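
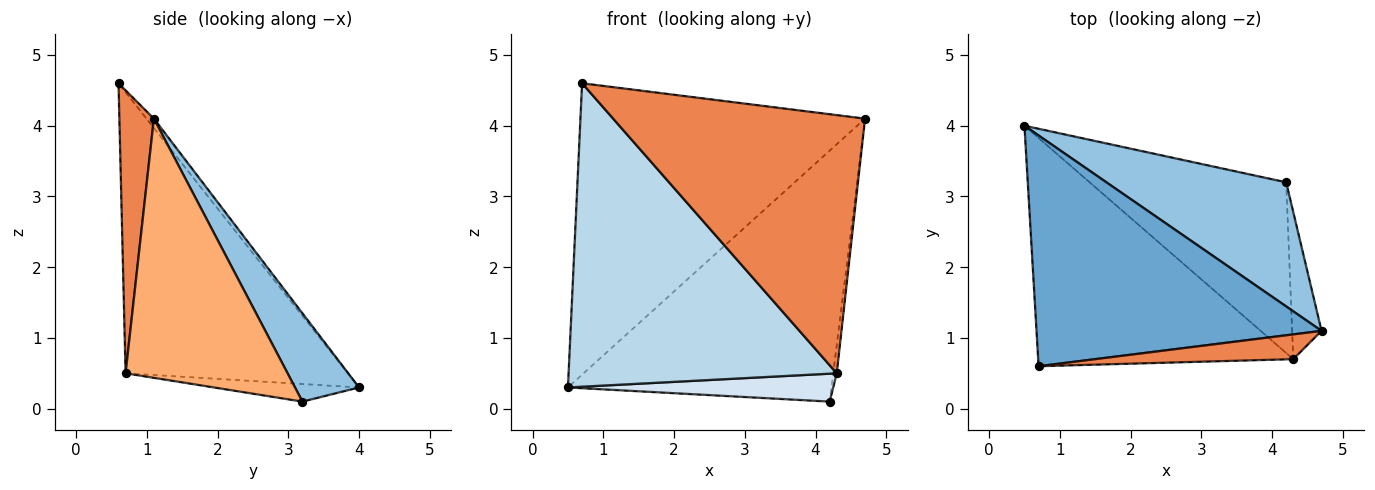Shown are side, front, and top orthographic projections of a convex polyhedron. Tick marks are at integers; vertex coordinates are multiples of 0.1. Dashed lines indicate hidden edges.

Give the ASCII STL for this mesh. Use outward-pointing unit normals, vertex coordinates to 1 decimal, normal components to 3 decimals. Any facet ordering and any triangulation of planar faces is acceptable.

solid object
 facet normal -0.020 0.784 0.621
  outer loop
   vertex 0.7 0.6 4.6
   vertex 4.7 1.1 4.1
   vertex 0.5 4.0 0.3
  endloop
 endfacet
 facet normal 0.213 0.876 0.433
  outer loop
   vertex 4.2 3.2 0.1
   vertex 0.5 4.0 0.3
   vertex 4.7 1.1 4.1
  endloop
 endfacet
 facet normal -0.552 -0.666 -0.501
  outer loop
   vertex 4.3 0.7 0.5
   vertex 0.7 0.6 4.6
   vertex 0.5 4.0 0.3
  endloop
 endfacet
 facet normal -0.088 -0.161 -0.983
  outer loop
   vertex 4.3 0.7 0.5
   vertex 0.5 4.0 0.3
   vertex 4.2 3.2 0.1
  endloop
 endfacet
 facet normal 0.135 -0.986 0.095
  outer loop
   vertex 4.3 0.7 0.5
   vertex 4.7 1.1 4.1
   vertex 0.7 0.6 4.6
  endloop
 endfacet
 facet normal 0.993 0.022 -0.113
  outer loop
   vertex 4.3 0.7 0.5
   vertex 4.2 3.2 0.1
   vertex 4.7 1.1 4.1
  endloop
 endfacet
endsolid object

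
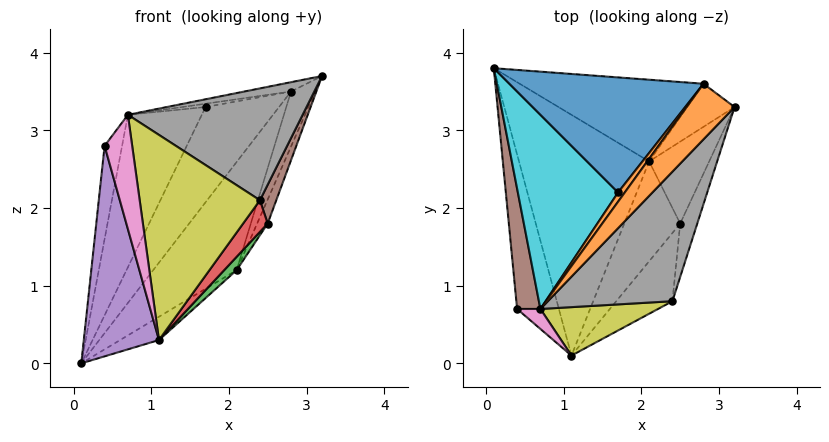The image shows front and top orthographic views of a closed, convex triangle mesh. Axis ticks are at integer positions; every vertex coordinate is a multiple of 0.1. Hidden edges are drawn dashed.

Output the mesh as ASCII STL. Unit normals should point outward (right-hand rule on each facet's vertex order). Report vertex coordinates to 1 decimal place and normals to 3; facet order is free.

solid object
 facet normal 0.548 0.081 -0.833
  outer loop
   vertex 2.1 2.6 1.2
   vertex 1.1 0.1 0.3
   vertex 0.1 3.8 0.0
  endloop
 endfacet
 facet normal -0.346 0.155 0.925
  outer loop
   vertex 2.8 3.6 3.5
   vertex 0.7 0.7 3.2
   vertex 3.2 3.3 3.7
  endloop
 endfacet
 facet normal 0.643 0.611 -0.461
  outer loop
   vertex 2.8 3.6 3.5
   vertex 2.1 2.6 1.2
   vertex 0.1 3.8 0.0
  endloop
 endfacet
 facet normal 0.668 0.586 -0.458
  outer loop
   vertex 2.8 3.6 3.5
   vertex 3.2 3.3 3.7
   vertex 2.1 2.6 1.2
  endloop
 endfacet
 facet normal -0.942 -0.271 -0.199
  outer loop
   vertex 0.4 0.7 2.8
   vertex 0.1 3.8 0.0
   vertex 1.1 0.1 0.3
  endloop
 endfacet
 facet normal -0.726 0.421 0.544
  outer loop
   vertex 0.4 0.7 2.8
   vertex 0.7 0.7 3.2
   vertex 0.1 3.8 0.0
  endloop
 endfacet
 facet normal -0.224 -0.960 0.168
  outer loop
   vertex 0.4 0.7 2.8
   vertex 1.1 0.1 0.3
   vertex 0.7 0.7 3.2
  endloop
 endfacet
 facet normal 0.467 -0.578 0.669
  outer loop
   vertex 2.4 0.8 2.1
   vertex 3.2 3.3 3.7
   vertex 0.7 0.7 3.2
  endloop
 endfacet
 facet normal 0.202 -0.953 0.225
  outer loop
   vertex 2.4 0.8 2.1
   vertex 0.7 0.7 3.2
   vertex 1.1 0.1 0.3
  endloop
 endfacet
 facet normal -0.709 0.436 0.555
  outer loop
   vertex 1.7 2.2 3.3
   vertex 0.1 3.8 0.0
   vertex 0.7 0.7 3.2
  endloop
 endfacet
 facet normal -0.689 0.462 0.558
  outer loop
   vertex 1.7 2.2 3.3
   vertex 2.8 3.6 3.5
   vertex 0.1 3.8 0.0
  endloop
 endfacet
 facet normal -0.516 0.290 0.806
  outer loop
   vertex 1.7 2.2 3.3
   vertex 0.7 0.7 3.2
   vertex 2.8 3.6 3.5
  endloop
 endfacet
 facet normal 0.774 -0.084 -0.628
  outer loop
   vertex 2.5 1.8 1.8
   vertex 1.1 0.1 0.3
   vertex 2.1 2.6 1.2
  endloop
 endfacet
 facet normal 0.829 -0.235 -0.507
  outer loop
   vertex 2.5 1.8 1.8
   vertex 2.4 0.8 2.1
   vertex 1.1 0.1 0.3
  endloop
 endfacet
 facet normal 0.895 0.126 -0.429
  outer loop
   vertex 2.5 1.8 1.8
   vertex 2.1 2.6 1.2
   vertex 3.2 3.3 3.7
  endloop
 endfacet
 facet normal 0.961 -0.164 -0.225
  outer loop
   vertex 2.5 1.8 1.8
   vertex 3.2 3.3 3.7
   vertex 2.4 0.8 2.1
  endloop
 endfacet
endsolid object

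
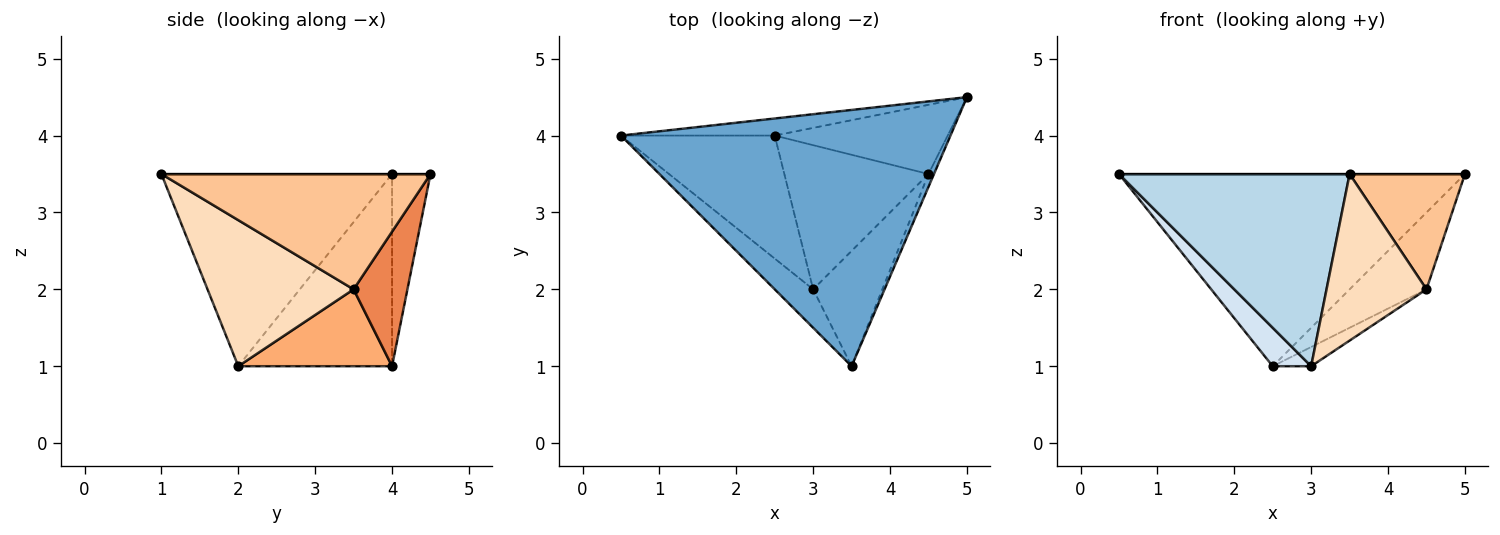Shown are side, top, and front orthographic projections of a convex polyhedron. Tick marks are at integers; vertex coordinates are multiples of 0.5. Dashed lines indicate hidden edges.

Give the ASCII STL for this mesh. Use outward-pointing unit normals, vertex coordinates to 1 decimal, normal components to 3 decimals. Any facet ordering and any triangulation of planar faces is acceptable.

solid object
 facet normal 0.000 0.000 1.000
  outer loop
   vertex 3.5 1.0 3.5
   vertex 5.0 4.5 3.5
   vertex 0.5 4.0 3.5
  endloop
 endfacet
 facet normal -0.110 0.990 -0.088
  outer loop
   vertex 2.5 4.0 1.0
   vertex 0.5 4.0 3.5
   vertex 5.0 4.5 3.5
  endloop
 endfacet
 facet normal -0.700 -0.700 -0.140
  outer loop
   vertex 3.0 2.0 1.0
   vertex 3.5 1.0 3.5
   vertex 0.5 4.0 3.5
  endloop
 endfacet
 facet normal -0.766 -0.192 -0.613
  outer loop
   vertex 3.0 2.0 1.0
   vertex 0.5 4.0 3.5
   vertex 2.5 4.0 1.0
  endloop
 endfacet
 facet normal 0.462 0.659 -0.593
  outer loop
   vertex 4.5 3.5 2.0
   vertex 2.5 4.0 1.0
   vertex 5.0 4.5 3.5
  endloop
 endfacet
 facet normal 0.467 0.117 -0.876
  outer loop
   vertex 4.5 3.5 2.0
   vertex 3.0 2.0 1.0
   vertex 2.5 4.0 1.0
  endloop
 endfacet
 facet normal 0.918 -0.394 -0.044
  outer loop
   vertex 4.5 3.5 2.0
   vertex 5.0 4.5 3.5
   vertex 3.5 1.0 3.5
  endloop
 endfacet
 facet normal 0.769 -0.526 -0.364
  outer loop
   vertex 4.5 3.5 2.0
   vertex 3.5 1.0 3.5
   vertex 3.0 2.0 1.0
  endloop
 endfacet
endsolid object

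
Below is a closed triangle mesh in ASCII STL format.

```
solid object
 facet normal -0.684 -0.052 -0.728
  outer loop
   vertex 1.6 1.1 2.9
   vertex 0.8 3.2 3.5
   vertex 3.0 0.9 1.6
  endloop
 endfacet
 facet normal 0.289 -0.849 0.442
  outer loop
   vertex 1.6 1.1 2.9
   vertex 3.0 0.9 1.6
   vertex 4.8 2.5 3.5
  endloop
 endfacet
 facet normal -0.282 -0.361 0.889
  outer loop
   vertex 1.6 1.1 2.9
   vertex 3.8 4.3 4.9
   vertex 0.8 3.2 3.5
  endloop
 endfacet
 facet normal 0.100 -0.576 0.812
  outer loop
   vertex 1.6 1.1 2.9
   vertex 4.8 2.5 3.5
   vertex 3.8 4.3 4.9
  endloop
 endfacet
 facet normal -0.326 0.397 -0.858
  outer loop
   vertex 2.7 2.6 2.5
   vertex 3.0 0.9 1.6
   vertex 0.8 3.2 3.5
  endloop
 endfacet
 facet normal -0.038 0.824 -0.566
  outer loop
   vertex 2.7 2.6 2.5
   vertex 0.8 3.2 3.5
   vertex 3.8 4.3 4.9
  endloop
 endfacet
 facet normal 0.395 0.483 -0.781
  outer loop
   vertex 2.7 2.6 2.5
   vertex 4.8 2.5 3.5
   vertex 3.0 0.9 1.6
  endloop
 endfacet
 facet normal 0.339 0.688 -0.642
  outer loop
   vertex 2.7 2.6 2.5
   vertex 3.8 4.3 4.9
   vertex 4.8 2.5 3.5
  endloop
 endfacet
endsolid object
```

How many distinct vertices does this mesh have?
6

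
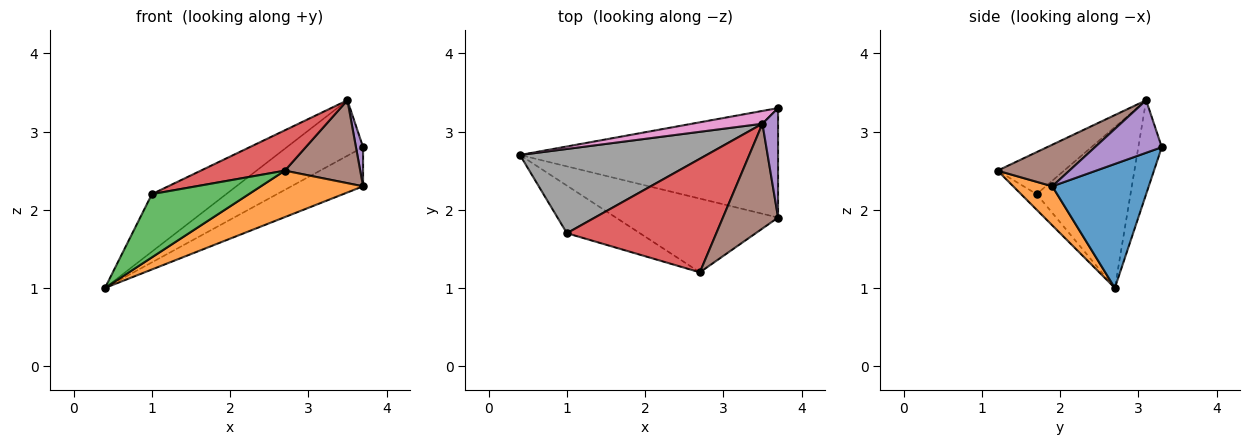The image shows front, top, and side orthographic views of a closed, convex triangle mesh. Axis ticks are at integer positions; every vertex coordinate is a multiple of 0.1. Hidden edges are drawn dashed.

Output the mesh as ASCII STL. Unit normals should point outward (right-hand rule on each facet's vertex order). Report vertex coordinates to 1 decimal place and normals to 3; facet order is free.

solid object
 facet normal 0.412 0.306 -0.858
  outer loop
   vertex 3.7 3.3 2.8
   vertex 3.7 1.9 2.3
   vertex 0.4 2.7 1.0
  endloop
 endfacet
 facet normal 0.200 -0.522 -0.829
  outer loop
   vertex 2.7 1.2 2.5
   vertex 0.4 2.7 1.0
   vertex 3.7 1.9 2.3
  endloop
 endfacet
 facet normal -0.128 -0.792 -0.596
  outer loop
   vertex 1.0 1.7 2.2
   vertex 0.4 2.7 1.0
   vertex 2.7 1.2 2.5
  endloop
 endfacet
 facet normal -0.256 -0.324 0.911
  outer loop
   vertex 3.5 3.1 3.4
   vertex 1.0 1.7 2.2
   vertex 2.7 1.2 2.5
  endloop
 endfacet
 facet normal 0.953 -0.101 0.284
  outer loop
   vertex 3.5 3.1 3.4
   vertex 3.7 1.9 2.3
   vertex 3.7 3.3 2.8
  endloop
 endfacet
 facet normal 0.509 -0.534 0.675
  outer loop
   vertex 3.5 3.1 3.4
   vertex 2.7 1.2 2.5
   vertex 3.7 1.9 2.3
  endloop
 endfacet
 facet normal -0.287 0.933 0.215
  outer loop
   vertex 3.5 3.1 3.4
   vertex 3.7 3.3 2.8
   vertex 0.4 2.7 1.0
  endloop
 endfacet
 facet normal -0.580 0.459 0.673
  outer loop
   vertex 3.5 3.1 3.4
   vertex 0.4 2.7 1.0
   vertex 1.0 1.7 2.2
  endloop
 endfacet
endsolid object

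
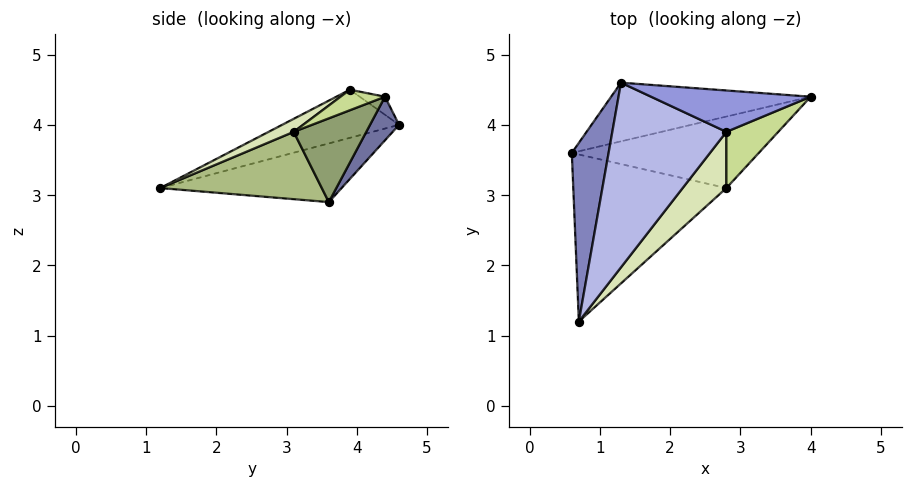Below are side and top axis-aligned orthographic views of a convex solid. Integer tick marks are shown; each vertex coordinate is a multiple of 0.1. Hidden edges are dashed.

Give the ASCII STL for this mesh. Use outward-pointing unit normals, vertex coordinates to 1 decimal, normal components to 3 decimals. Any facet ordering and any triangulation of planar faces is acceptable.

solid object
 facet normal 0.157 0.679 -0.717
  outer loop
   vertex 1.3 4.6 4.0
   vertex 4.0 4.4 4.4
   vertex 0.6 3.6 2.9
  endloop
 endfacet
 facet normal -0.847 0.009 0.531
  outer loop
   vertex 1.3 4.6 4.0
   vertex 0.6 3.6 2.9
   vertex 0.7 1.2 3.1
  endloop
 endfacet
 facet normal -0.102 0.424 0.900
  outer loop
   vertex 2.8 3.9 4.5
   vertex 4.0 4.4 4.4
   vertex 1.3 4.6 4.0
  endloop
 endfacet
 facet normal -0.383 -0.173 0.907
  outer loop
   vertex 2.8 3.9 4.5
   vertex 1.3 4.6 4.0
   vertex 0.7 1.2 3.1
  endloop
 endfacet
 facet normal 0.409 -0.026 -0.912
  outer loop
   vertex 2.8 3.1 3.9
   vertex 0.6 3.6 2.9
   vertex 4.0 4.4 4.4
  endloop
 endfacet
 facet normal 0.402 -0.059 -0.914
  outer loop
   vertex 2.8 3.1 3.9
   vertex 0.7 1.2 3.1
   vertex 0.6 3.6 2.9
  endloop
 endfacet
 facet normal 0.302 -0.572 0.763
  outer loop
   vertex 2.8 3.1 3.9
   vertex 4.0 4.4 4.4
   vertex 2.8 3.9 4.5
  endloop
 endfacet
 facet normal 0.232 -0.584 0.778
  outer loop
   vertex 2.8 3.1 3.9
   vertex 2.8 3.9 4.5
   vertex 0.7 1.2 3.1
  endloop
 endfacet
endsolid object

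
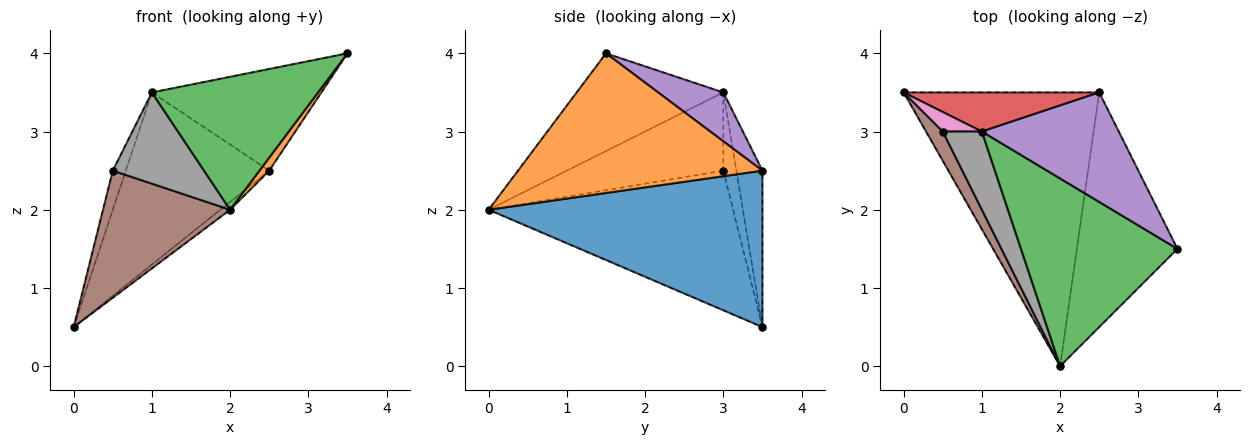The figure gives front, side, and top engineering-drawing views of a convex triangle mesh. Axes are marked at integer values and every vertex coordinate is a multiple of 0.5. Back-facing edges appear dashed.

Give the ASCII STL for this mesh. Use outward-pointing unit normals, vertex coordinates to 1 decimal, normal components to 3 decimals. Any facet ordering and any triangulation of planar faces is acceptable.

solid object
 facet normal 0.625 0.022 -0.781
  outer loop
   vertex 2.5 3.5 2.5
   vertex 2.0 0.0 2.0
   vertex 0.0 3.5 0.5
  endloop
 endfacet
 facet normal 0.811 -0.032 -0.584
  outer loop
   vertex 2.5 3.5 2.5
   vertex 3.5 1.5 4.0
   vertex 2.0 0.0 2.0
  endloop
 endfacet
 facet normal -0.454 -0.515 0.727
  outer loop
   vertex 1.0 3.0 3.5
   vertex 2.0 0.0 2.0
   vertex 3.5 1.5 4.0
  endloop
 endfacet
 facet normal -0.175 0.960 0.218
  outer loop
   vertex 1.0 3.0 3.5
   vertex 2.5 3.5 2.5
   vertex 0.0 3.5 0.5
  endloop
 endfacet
 facet normal 0.253 0.658 0.709
  outer loop
   vertex 1.0 3.0 3.5
   vertex 3.5 1.5 4.0
   vertex 2.5 3.5 2.5
  endloop
 endfacet
 facet normal -0.882 -0.459 0.106
  outer loop
   vertex 0.5 3.0 2.5
   vertex 0.0 3.5 0.5
   vertex 2.0 0.0 2.0
  endloop
 endfacet
 facet normal -0.667 0.667 0.333
  outer loop
   vertex 0.5 3.0 2.5
   vertex 1.0 3.0 3.5
   vertex 0.0 3.5 0.5
  endloop
 endfacet
 facet normal -0.793 -0.463 0.396
  outer loop
   vertex 0.5 3.0 2.5
   vertex 2.0 0.0 2.0
   vertex 1.0 3.0 3.5
  endloop
 endfacet
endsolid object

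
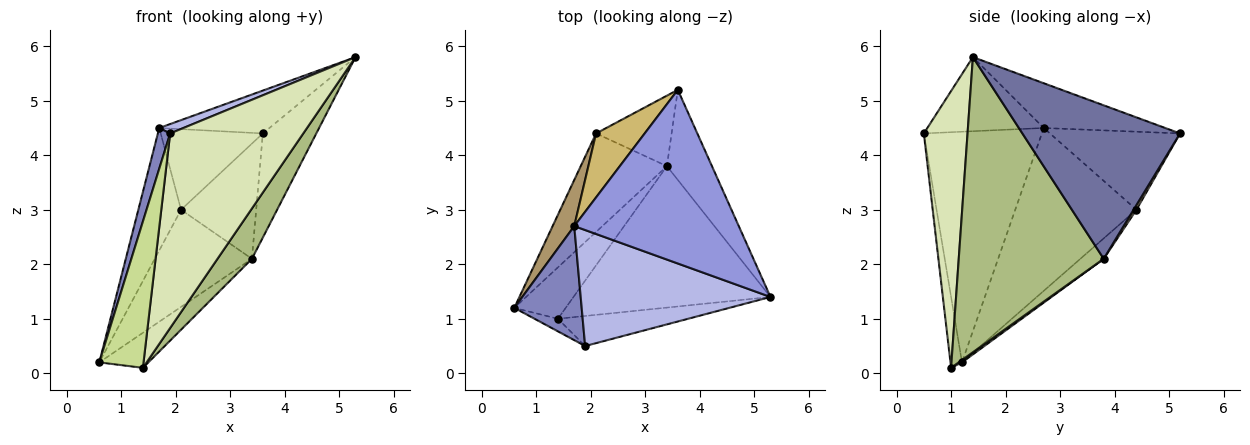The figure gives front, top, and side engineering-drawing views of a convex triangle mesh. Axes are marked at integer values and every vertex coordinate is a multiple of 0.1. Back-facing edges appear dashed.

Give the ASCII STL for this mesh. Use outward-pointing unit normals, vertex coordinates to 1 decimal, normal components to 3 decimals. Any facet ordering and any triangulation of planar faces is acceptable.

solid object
 facet normal 0.912 0.310 -0.268
  outer loop
   vertex 3.4 3.8 2.1
   vertex 3.6 5.2 4.4
   vertex 5.3 1.4 5.8
  endloop
 endfacet
 facet normal -0.955 -0.100 0.279
  outer loop
   vertex 1.7 2.7 4.5
   vertex 0.6 1.2 0.2
   vertex 1.9 0.5 4.4
  endloop
 endfacet
 facet normal -0.255 0.232 0.939
  outer loop
   vertex 1.7 2.7 4.5
   vertex 5.3 1.4 5.8
   vertex 3.6 5.2 4.4
  endloop
 endfacet
 facet normal -0.363 -0.075 0.929
  outer loop
   vertex 1.7 2.7 4.5
   vertex 1.9 0.5 4.4
   vertex 5.3 1.4 5.8
  endloop
 endfacet
 facet normal 0.038 0.563 -0.826
  outer loop
   vertex 1.4 1.0 0.1
   vertex 0.6 1.2 0.2
   vertex 3.4 3.8 2.1
  endloop
 endfacet
 facet normal 0.816 -0.194 -0.545
  outer loop
   vertex 1.4 1.0 0.1
   vertex 3.4 3.8 2.1
   vertex 5.3 1.4 5.8
  endloop
 endfacet
 facet normal -0.251 -0.964 -0.083
  outer loop
   vertex 1.4 1.0 0.1
   vertex 1.9 0.5 4.4
   vertex 0.6 1.2 0.2
  endloop
 endfacet
 facet normal 0.309 -0.940 -0.145
  outer loop
   vertex 1.4 1.0 0.1
   vertex 5.3 1.4 5.8
   vertex 1.9 0.5 4.4
  endloop
 endfacet
 facet normal -0.936 0.330 0.124
  outer loop
   vertex 2.1 4.4 3.0
   vertex 0.6 1.2 0.2
   vertex 1.7 2.7 4.5
  endloop
 endfacet
 facet normal -0.706 0.554 0.440
  outer loop
   vertex 2.1 4.4 3.0
   vertex 1.7 2.7 4.5
   vertex 3.6 5.2 4.4
  endloop
 endfacet
 facet normal -0.167 0.692 -0.702
  outer loop
   vertex 2.1 4.4 3.0
   vertex 3.4 3.8 2.1
   vertex 0.6 1.2 0.2
  endloop
 endfacet
 facet normal 0.032 0.853 -0.522
  outer loop
   vertex 2.1 4.4 3.0
   vertex 3.6 5.2 4.4
   vertex 3.4 3.8 2.1
  endloop
 endfacet
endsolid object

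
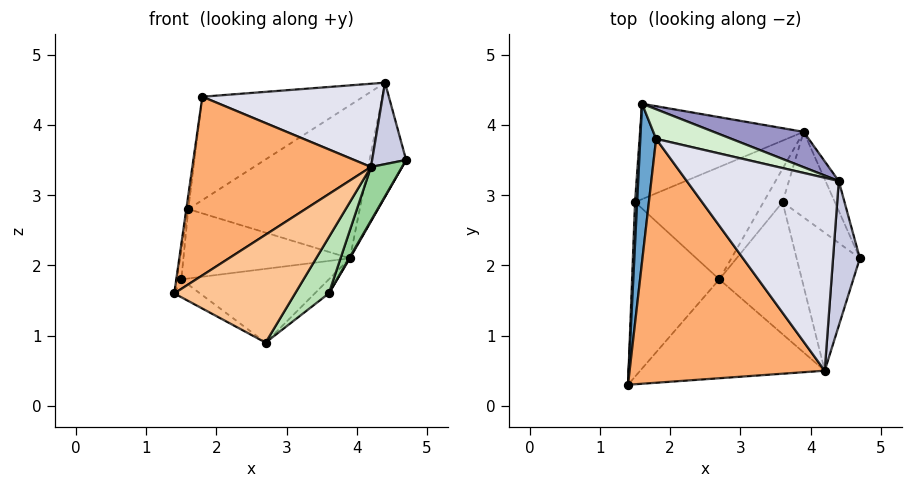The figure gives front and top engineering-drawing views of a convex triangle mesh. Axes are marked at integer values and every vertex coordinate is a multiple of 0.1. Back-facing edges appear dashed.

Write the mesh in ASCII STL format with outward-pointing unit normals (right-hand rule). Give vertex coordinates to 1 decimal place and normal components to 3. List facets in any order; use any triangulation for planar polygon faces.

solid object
 facet normal -0.992 0.011 0.128
  outer loop
   vertex 1.8 3.8 4.4
   vertex 1.6 4.3 2.8
   vertex 1.4 0.3 1.6
  endloop
 endfacet
 facet normal -0.998 0.034 0.052
  outer loop
   vertex 1.5 2.9 1.8
   vertex 1.4 0.3 1.6
   vertex 1.6 4.3 2.8
  endloop
 endfacet
 facet normal -0.547 0.085 -0.833
  outer loop
   vertex 1.5 2.9 1.8
   vertex 2.7 1.8 0.9
   vertex 1.4 0.3 1.6
  endloop
 endfacet
 facet normal -0.142 0.582 -0.801
  outer loop
   vertex 3.9 3.9 2.1
   vertex 1.5 2.9 1.8
   vertex 1.6 4.3 2.8
  endloop
 endfacet
 facet normal -0.123 0.544 -0.830
  outer loop
   vertex 3.9 3.9 2.1
   vertex 2.7 1.8 0.9
   vertex 1.5 2.9 1.8
  endloop
 endfacet
 facet normal -0.430 -0.533 0.728
  outer loop
   vertex 4.2 0.5 3.4
   vertex 1.8 3.8 4.4
   vertex 1.4 0.3 1.6
  endloop
 endfacet
 facet normal 0.438 -0.663 -0.607
  outer loop
   vertex 4.2 0.5 3.4
   vertex 1.4 0.3 1.6
   vertex 2.7 1.8 0.9
  endloop
 endfacet
 facet normal 0.864 -0.008 -0.503
  outer loop
   vertex 3.6 2.9 1.6
   vertex 3.9 3.9 2.1
   vertex 4.7 2.1 3.5
  endloop
 endfacet
 facet normal 0.236 0.377 -0.896
  outer loop
   vertex 3.6 2.9 1.6
   vertex 2.7 1.8 0.9
   vertex 3.9 3.9 2.1
  endloop
 endfacet
 facet normal 0.803 -0.216 -0.556
  outer loop
   vertex 3.6 2.9 1.6
   vertex 4.7 2.1 3.5
   vertex 4.2 0.5 3.4
  endloop
 endfacet
 facet normal 0.767 -0.251 -0.591
  outer loop
   vertex 3.6 2.9 1.6
   vertex 4.2 0.5 3.4
   vertex 2.7 1.8 0.9
  endloop
 endfacet
 facet normal 0.197 0.943 0.270
  outer loop
   vertex 4.4 3.2 4.6
   vertex 1.6 4.3 2.8
   vertex 1.8 3.8 4.4
  endloop
 endfacet
 facet normal 0.232 0.948 0.219
  outer loop
   vertex 4.4 3.2 4.6
   vertex 3.9 3.9 2.1
   vertex 1.6 4.3 2.8
  endloop
 endfacet
 facet normal 0.934 0.345 -0.090
  outer loop
   vertex 4.4 3.2 4.6
   vertex 4.7 2.1 3.5
   vertex 3.9 3.9 2.1
  endloop
 endfacet
 facet normal 0.813 -0.286 0.507
  outer loop
   vertex 4.4 3.2 4.6
   vertex 4.2 0.5 3.4
   vertex 4.7 2.1 3.5
  endloop
 endfacet
 facet normal -0.160 -0.391 0.906
  outer loop
   vertex 4.4 3.2 4.6
   vertex 1.8 3.8 4.4
   vertex 4.2 0.5 3.4
  endloop
 endfacet
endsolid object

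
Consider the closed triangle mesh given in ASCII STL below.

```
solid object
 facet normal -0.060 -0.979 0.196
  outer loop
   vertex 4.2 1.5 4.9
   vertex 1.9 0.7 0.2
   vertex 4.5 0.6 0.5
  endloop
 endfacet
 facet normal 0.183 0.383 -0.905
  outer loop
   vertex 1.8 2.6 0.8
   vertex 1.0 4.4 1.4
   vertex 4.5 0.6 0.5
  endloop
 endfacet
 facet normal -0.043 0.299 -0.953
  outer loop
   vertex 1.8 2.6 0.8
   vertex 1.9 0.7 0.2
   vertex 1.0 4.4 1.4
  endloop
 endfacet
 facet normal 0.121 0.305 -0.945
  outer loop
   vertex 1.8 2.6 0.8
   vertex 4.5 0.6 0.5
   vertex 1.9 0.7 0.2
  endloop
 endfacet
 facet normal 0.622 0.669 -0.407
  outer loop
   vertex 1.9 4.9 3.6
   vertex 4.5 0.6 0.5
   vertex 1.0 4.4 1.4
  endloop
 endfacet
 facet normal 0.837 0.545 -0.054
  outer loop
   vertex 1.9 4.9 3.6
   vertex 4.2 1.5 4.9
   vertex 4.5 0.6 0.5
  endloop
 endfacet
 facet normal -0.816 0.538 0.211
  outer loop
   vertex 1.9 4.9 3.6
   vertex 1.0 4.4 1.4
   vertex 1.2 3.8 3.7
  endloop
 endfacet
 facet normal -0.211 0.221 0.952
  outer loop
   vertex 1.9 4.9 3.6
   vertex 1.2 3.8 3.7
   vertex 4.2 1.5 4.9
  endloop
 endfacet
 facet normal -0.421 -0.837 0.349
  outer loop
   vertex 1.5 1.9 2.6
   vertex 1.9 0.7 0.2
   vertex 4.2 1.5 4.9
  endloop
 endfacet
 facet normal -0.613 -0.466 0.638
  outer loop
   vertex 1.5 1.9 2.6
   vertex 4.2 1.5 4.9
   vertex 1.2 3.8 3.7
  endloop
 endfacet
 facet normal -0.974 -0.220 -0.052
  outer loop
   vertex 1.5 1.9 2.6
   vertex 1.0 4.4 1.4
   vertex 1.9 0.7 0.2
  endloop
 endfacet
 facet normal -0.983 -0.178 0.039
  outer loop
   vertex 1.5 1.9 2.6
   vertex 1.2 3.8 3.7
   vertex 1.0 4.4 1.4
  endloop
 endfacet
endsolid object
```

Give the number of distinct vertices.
8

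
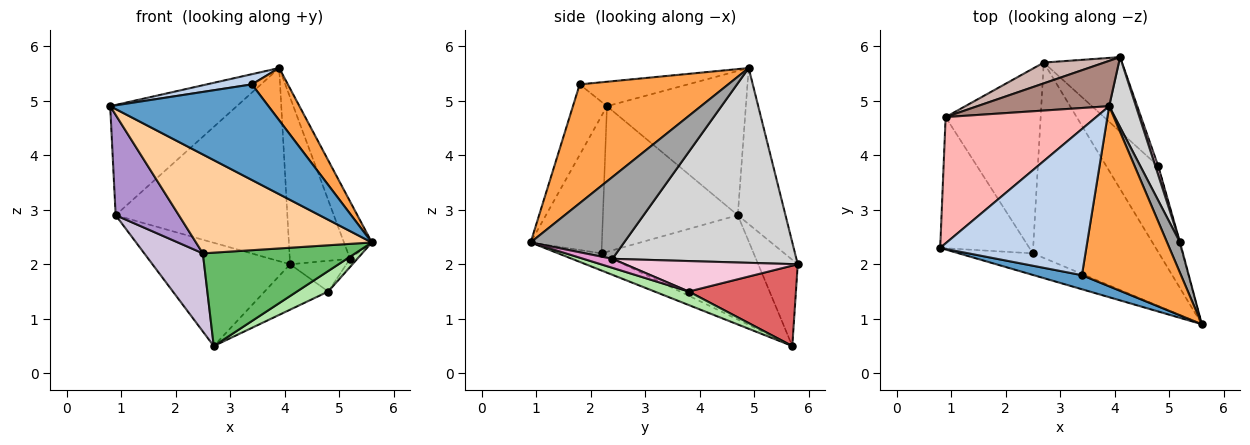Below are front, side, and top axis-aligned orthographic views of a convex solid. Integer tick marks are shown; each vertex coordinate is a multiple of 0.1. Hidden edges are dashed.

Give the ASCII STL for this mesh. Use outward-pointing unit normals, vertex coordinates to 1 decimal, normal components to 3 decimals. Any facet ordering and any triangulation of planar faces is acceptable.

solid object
 facet normal -0.208 -0.968 0.143
  outer loop
   vertex 3.4 1.8 5.3
   vertex 0.8 2.3 4.9
   vertex 5.6 0.9 2.4
  endloop
 endfacet
 facet normal -0.165 -0.069 0.984
  outer loop
   vertex 3.4 1.8 5.3
   vertex 3.9 4.9 5.6
   vertex 0.8 2.3 4.9
  endloop
 endfacet
 facet normal 0.755 -0.183 0.630
  outer loop
   vertex 3.4 1.8 5.3
   vertex 5.6 0.9 2.4
   vertex 3.9 4.9 5.6
  endloop
 endfacet
 facet normal -0.368 -0.908 -0.198
  outer loop
   vertex 2.5 2.2 2.2
   vertex 5.6 0.9 2.4
   vertex 0.8 2.3 4.9
  endloop
 endfacet
 facet normal -0.122 -0.428 -0.896
  outer loop
   vertex 2.5 2.2 2.2
   vertex 2.7 5.7 0.5
   vertex 5.6 0.9 2.4
  endloop
 endfacet
 facet normal 0.246 -0.225 -0.943
  outer loop
   vertex 4.8 3.8 1.5
   vertex 5.6 0.9 2.4
   vertex 2.7 5.7 0.5
  endloop
 endfacet
 facet normal 0.660 0.391 -0.642
  outer loop
   vertex 4.8 3.8 1.5
   vertex 2.7 5.7 0.5
   vertex 4.1 5.8 2.0
  endloop
 endfacet
 facet normal -0.585 0.533 0.611
  outer loop
   vertex 0.9 4.7 2.9
   vertex 0.8 2.3 4.9
   vertex 3.9 4.9 5.6
  endloop
 endfacet
 facet normal -0.792 -0.371 -0.485
  outer loop
   vertex 0.9 4.7 2.9
   vertex 2.5 2.2 2.2
   vertex 0.8 2.3 4.9
  endloop
 endfacet
 facet normal -0.711 -0.274 -0.647
  outer loop
   vertex 0.9 4.7 2.9
   vertex 2.7 5.7 0.5
   vertex 2.5 2.2 2.2
  endloop
 endfacet
 facet normal -0.261 0.940 0.220
  outer loop
   vertex 0.9 4.7 2.9
   vertex 3.9 4.9 5.6
   vertex 4.1 5.8 2.0
  endloop
 endfacet
 facet normal -0.271 0.944 0.190
  outer loop
   vertex 0.9 4.7 2.9
   vertex 4.1 5.8 2.0
   vertex 2.7 5.7 0.5
  endloop
 endfacet
 facet normal 0.967 0.242 -0.081
  outer loop
   vertex 5.2 2.4 2.1
   vertex 5.6 0.9 2.4
   vertex 4.8 3.8 1.5
  endloop
 endfacet
 facet normal 0.947 0.309 0.090
  outer loop
   vertex 5.2 2.4 2.1
   vertex 4.8 3.8 1.5
   vertex 4.1 5.8 2.0
  endloop
 endfacet
 facet normal 0.947 0.283 0.150
  outer loop
   vertex 5.2 2.4 2.1
   vertex 3.9 4.9 5.6
   vertex 5.6 0.9 2.4
  endloop
 endfacet
 facet normal 0.942 0.309 0.130
  outer loop
   vertex 5.2 2.4 2.1
   vertex 4.1 5.8 2.0
   vertex 3.9 4.9 5.6
  endloop
 endfacet
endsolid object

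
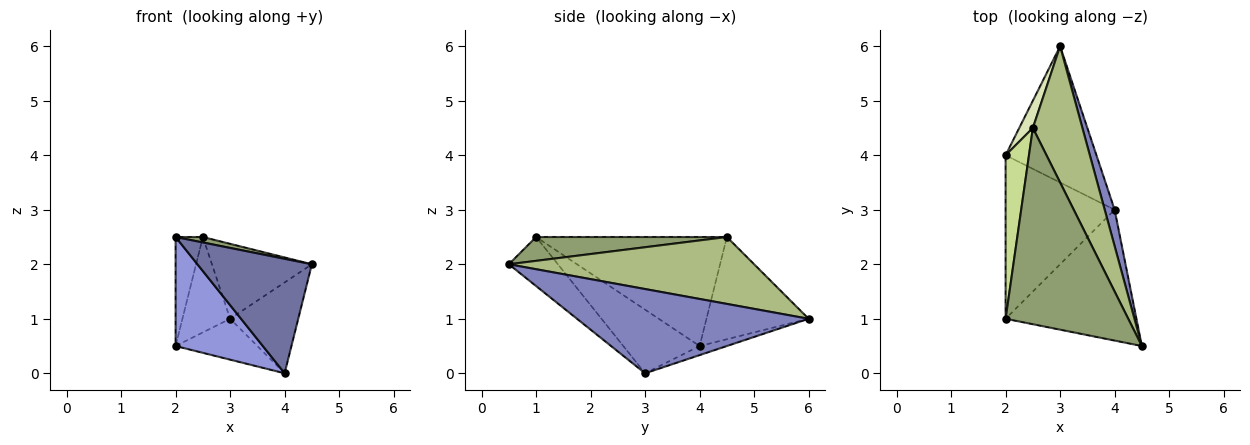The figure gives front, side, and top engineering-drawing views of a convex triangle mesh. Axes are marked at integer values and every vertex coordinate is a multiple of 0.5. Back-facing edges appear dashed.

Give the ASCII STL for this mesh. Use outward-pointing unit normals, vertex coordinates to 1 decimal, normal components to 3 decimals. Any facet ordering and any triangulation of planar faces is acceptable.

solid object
 facet normal -0.272 -0.634 -0.724
  outer loop
   vertex 4.0 3.0 0.0
   vertex 4.5 0.5 2.0
   vertex 2.0 1.0 2.5
  endloop
 endfacet
 facet normal 0.953 0.280 0.112
  outer loop
   vertex 4.0 3.0 0.0
   vertex 3.0 6.0 1.0
   vertex 4.5 0.5 2.0
  endloop
 endfacet
 facet normal -0.437 -0.499 -0.749
  outer loop
   vertex 2.0 4.0 0.5
   vertex 4.0 3.0 0.0
   vertex 2.0 1.0 2.5
  endloop
 endfacet
 facet normal -0.095 0.286 -0.953
  outer loop
   vertex 2.0 4.0 0.5
   vertex 3.0 6.0 1.0
   vertex 4.0 3.0 0.0
  endloop
 endfacet
 facet normal 0.191 -0.027 0.981
  outer loop
   vertex 2.5 4.5 2.5
   vertex 2.0 1.0 2.5
   vertex 4.5 0.5 2.0
  endloop
 endfacet
 facet normal 0.764 0.311 0.566
  outer loop
   vertex 2.5 4.5 2.5
   vertex 4.5 0.5 2.0
   vertex 3.0 6.0 1.0
  endloop
 endfacet
 facet normal -0.968 0.138 0.208
  outer loop
   vertex 2.5 4.5 2.5
   vertex 2.0 4.0 0.5
   vertex 2.0 1.0 2.5
  endloop
 endfacet
 facet normal -0.900 0.420 0.120
  outer loop
   vertex 2.5 4.5 2.5
   vertex 3.0 6.0 1.0
   vertex 2.0 4.0 0.5
  endloop
 endfacet
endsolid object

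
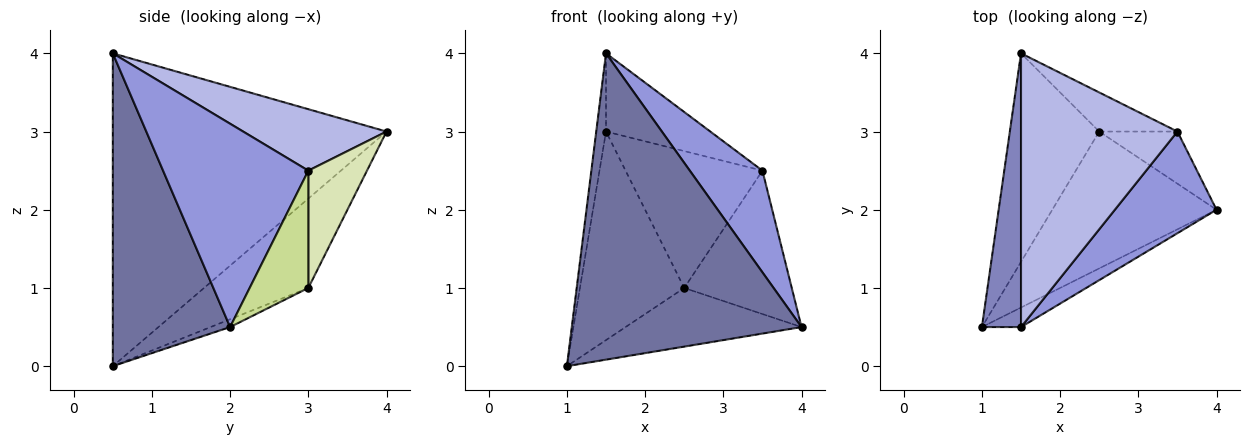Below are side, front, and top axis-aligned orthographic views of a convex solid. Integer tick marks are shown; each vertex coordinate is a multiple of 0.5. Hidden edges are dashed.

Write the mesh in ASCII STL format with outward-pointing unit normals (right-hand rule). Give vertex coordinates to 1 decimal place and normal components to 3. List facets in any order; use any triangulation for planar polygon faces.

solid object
 facet normal 0.454 -0.889 -0.057
  outer loop
   vertex 1.5 0.5 4.0
   vertex 1.0 0.5 0.0
   vertex 4.0 2.0 0.5
  endloop
 endfacet
 facet normal -0.992 0.035 0.124
  outer loop
   vertex 1.5 0.5 4.0
   vertex 1.5 4.0 3.0
   vertex 1.0 0.5 0.0
  endloop
 endfacet
 facet normal 0.816 -0.408 0.408
  outer loop
   vertex 3.5 3.0 2.5
   vertex 1.5 0.5 4.0
   vertex 4.0 2.0 0.5
  endloop
 endfacet
 facet normal 0.353 0.257 0.899
  outer loop
   vertex 3.5 3.0 2.5
   vertex 1.5 4.0 3.0
   vertex 1.5 0.5 4.0
  endloop
 endfacet
 facet normal -0.044 0.394 -0.918
  outer loop
   vertex 2.5 3.0 1.0
   vertex 4.0 2.0 0.5
   vertex 1.0 0.5 0.0
  endloop
 endfacet
 facet normal -0.577 0.577 -0.577
  outer loop
   vertex 2.5 3.0 1.0
   vertex 1.0 0.5 0.0
   vertex 1.5 4.0 3.0
  endloop
 endfacet
 facet normal 0.456 0.836 -0.304
  outer loop
   vertex 2.5 3.0 1.0
   vertex 3.5 3.0 2.5
   vertex 4.0 2.0 0.5
  endloop
 endfacet
 facet normal 0.381 0.889 -0.254
  outer loop
   vertex 2.5 3.0 1.0
   vertex 1.5 4.0 3.0
   vertex 3.5 3.0 2.5
  endloop
 endfacet
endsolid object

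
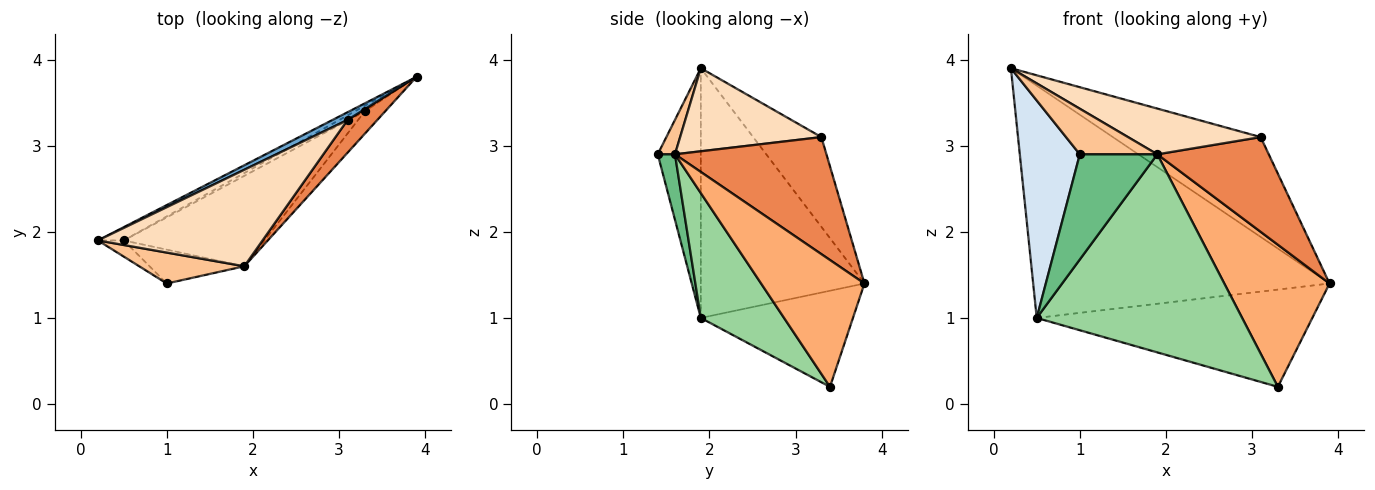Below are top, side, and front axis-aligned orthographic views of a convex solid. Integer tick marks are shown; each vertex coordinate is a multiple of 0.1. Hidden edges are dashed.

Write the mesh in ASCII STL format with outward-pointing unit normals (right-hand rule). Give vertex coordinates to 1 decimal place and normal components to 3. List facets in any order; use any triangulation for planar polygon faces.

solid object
 facet normal -0.418 0.906 0.070
  outer loop
   vertex 3.1 3.3 3.1
   vertex 3.9 3.8 1.4
   vertex 0.2 1.9 3.9
  endloop
 endfacet
 facet normal -0.483 0.874 -0.050
  outer loop
   vertex 0.5 1.9 1.0
   vertex 0.2 1.9 3.9
   vertex 3.9 3.8 1.4
  endloop
 endfacet
 facet normal -0.483 0.874 -0.050
  outer loop
   vertex 0.5 1.9 1.0
   vertex 3.9 3.8 1.4
   vertex 3.3 3.4 0.2
  endloop
 endfacet
 facet normal -0.582 -0.811 -0.060
  outer loop
   vertex 0.5 1.9 1.0
   vertex 1.0 1.4 2.9
   vertex 0.2 1.9 3.9
  endloop
 endfacet
 facet normal 0.789 -0.581 0.201
  outer loop
   vertex 1.9 1.6 2.9
   vertex 3.9 3.8 1.4
   vertex 3.1 3.3 3.1
  endloop
 endfacet
 facet normal 0.696 -0.709 -0.112
  outer loop
   vertex 1.9 1.6 2.9
   vertex 3.3 3.4 0.2
   vertex 3.9 3.8 1.4
  endloop
 endfacet
 facet normal 0.181 -0.814 0.552
  outer loop
   vertex 1.9 1.6 2.9
   vertex 0.2 1.9 3.9
   vertex 1.0 1.4 2.9
  endloop
 endfacet
 facet normal 0.415 -0.390 0.822
  outer loop
   vertex 1.9 1.6 2.9
   vertex 3.1 3.3 3.1
   vertex 0.2 1.9 3.9
  endloop
 endfacet
 facet normal 0.207 -0.931 -0.300
  outer loop
   vertex 1.9 1.6 2.9
   vertex 1.0 1.4 2.9
   vertex 0.5 1.9 1.0
  endloop
 endfacet
 facet normal 0.346 -0.854 -0.390
  outer loop
   vertex 1.9 1.6 2.9
   vertex 0.5 1.9 1.0
   vertex 3.3 3.4 0.2
  endloop
 endfacet
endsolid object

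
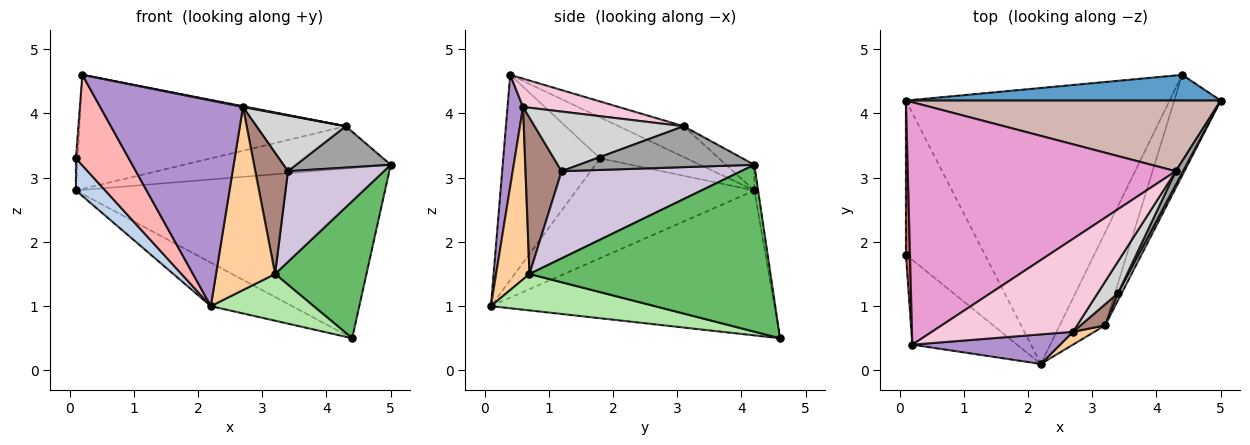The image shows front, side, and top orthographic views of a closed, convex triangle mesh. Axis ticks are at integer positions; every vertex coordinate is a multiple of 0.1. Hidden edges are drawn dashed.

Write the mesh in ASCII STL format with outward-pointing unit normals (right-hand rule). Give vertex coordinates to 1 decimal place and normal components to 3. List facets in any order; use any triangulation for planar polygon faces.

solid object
 facet normal -0.012 0.989 0.149
  outer loop
   vertex 0.1 4.2 2.8
   vertex 5.0 4.2 3.2
   vertex 4.4 4.6 0.5
  endloop
 endfacet
 facet normal -0.778 -0.128 -0.615
  outer loop
   vertex 0.1 4.2 2.8
   vertex 2.2 0.1 1.0
   vertex 0.1 1.8 3.3
  endloop
 endfacet
 facet normal -0.477 0.137 -0.868
  outer loop
   vertex 0.1 4.2 2.8
   vertex 4.4 4.6 0.5
   vertex 2.2 0.1 1.0
  endloop
 endfacet
 facet normal 0.491 -0.869 0.061
  outer loop
   vertex 3.2 0.7 1.5
   vertex 2.7 0.6 4.1
   vertex 2.2 0.1 1.0
  endloop
 endfacet
 facet normal 0.905 -0.343 -0.252
  outer loop
   vertex 3.2 0.7 1.5
   vertex 4.4 4.6 0.5
   vertex 5.0 4.2 3.2
  endloop
 endfacet
 facet normal 0.582 -0.365 -0.726
  outer loop
   vertex 3.2 0.7 1.5
   vertex 2.2 0.1 1.0
   vertex 4.4 4.6 0.5
  endloop
 endfacet
 facet normal -0.995 0.021 0.099
  outer loop
   vertex 0.2 0.4 4.6
   vertex 0.1 4.2 2.8
   vertex 0.1 1.8 3.3
  endloop
 endfacet
 facet normal -0.801 -0.437 -0.409
  outer loop
   vertex 0.2 0.4 4.6
   vertex 0.1 1.8 3.3
   vertex 2.2 0.1 1.0
  endloop
 endfacet
 facet normal 0.107 -0.984 0.141
  outer loop
   vertex 0.2 0.4 4.6
   vertex 2.2 0.1 1.0
   vertex 2.7 0.6 4.1
  endloop
 endfacet
 facet normal 0.881 -0.471 0.037
  outer loop
   vertex 3.4 1.2 3.1
   vertex 3.2 0.7 1.5
   vertex 5.0 4.2 3.2
  endloop
 endfacet
 facet normal 0.737 -0.666 0.116
  outer loop
   vertex 3.4 1.2 3.1
   vertex 2.7 0.6 4.1
   vertex 3.2 0.7 1.5
  endloop
 endfacet
 facet normal -0.070 0.512 0.856
  outer loop
   vertex 4.3 3.1 3.8
   vertex 5.0 4.2 3.2
   vertex 0.1 4.2 2.8
  endloop
 endfacet
 facet normal -0.103 0.424 0.900
  outer loop
   vertex 4.3 3.1 3.8
   vertex 0.1 4.2 2.8
   vertex 0.2 0.4 4.6
  endloop
 endfacet
 facet normal 0.197 -0.008 0.980
  outer loop
   vertex 4.3 3.1 3.8
   vertex 0.2 0.4 4.6
   vertex 2.7 0.6 4.1
  endloop
 endfacet
 facet normal 0.870 -0.469 0.155
  outer loop
   vertex 4.3 3.1 3.8
   vertex 3.4 1.2 3.1
   vertex 5.0 4.2 3.2
  endloop
 endfacet
 facet normal 0.823 -0.493 0.280
  outer loop
   vertex 4.3 3.1 3.8
   vertex 2.7 0.6 4.1
   vertex 3.4 1.2 3.1
  endloop
 endfacet
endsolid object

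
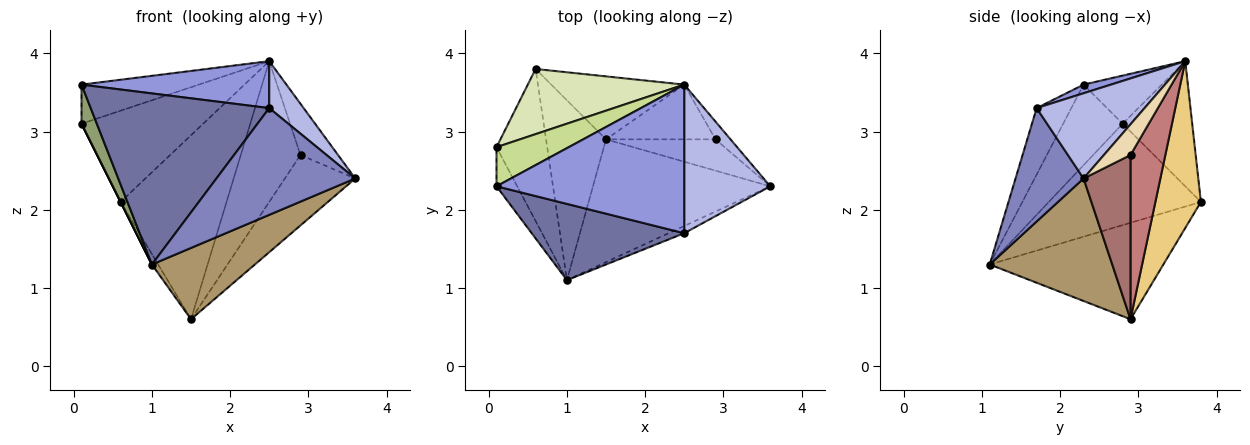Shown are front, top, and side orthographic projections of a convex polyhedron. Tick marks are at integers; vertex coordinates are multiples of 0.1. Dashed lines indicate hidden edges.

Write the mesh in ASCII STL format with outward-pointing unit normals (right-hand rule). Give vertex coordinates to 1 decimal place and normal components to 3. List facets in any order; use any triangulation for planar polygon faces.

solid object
 facet normal -0.175 -0.899 0.401
  outer loop
   vertex 2.5 1.7 3.3
   vertex 0.1 2.3 3.6
   vertex 1.0 1.1 1.3
  endloop
 endfacet
 facet normal 0.439 -0.896 -0.061
  outer loop
   vertex 2.5 1.7 3.3
   vertex 1.0 1.1 1.3
   vertex 3.6 2.3 2.4
  endloop
 endfacet
 facet normal 0.044 -0.301 0.953
  outer loop
   vertex 2.5 1.7 3.3
   vertex 2.5 3.6 3.9
   vertex 0.1 2.3 3.6
  endloop
 endfacet
 facet normal 0.687 -0.219 0.693
  outer loop
   vertex 2.5 1.7 3.3
   vertex 3.6 2.3 2.4
   vertex 2.5 3.6 3.9
  endloop
 endfacet
 facet normal -0.940 -0.242 -0.242
  outer loop
   vertex 0.1 2.8 3.1
   vertex 1.0 1.1 1.3
   vertex 0.1 2.3 3.6
  endloop
 endfacet
 facet normal -0.894 0.000 -0.447
  outer loop
   vertex 0.1 2.8 3.1
   vertex 0.6 3.8 2.1
   vertex 1.0 1.1 1.3
  endloop
 endfacet
 facet normal -0.426 0.640 0.640
  outer loop
   vertex 0.1 2.8 3.1
   vertex 0.1 2.3 3.6
   vertex 2.5 3.6 3.9
  endloop
 endfacet
 facet normal -0.422 0.738 0.527
  outer loop
   vertex 0.1 2.8 3.1
   vertex 2.5 3.6 3.9
   vertex 0.6 3.8 2.1
  endloop
 endfacet
 facet normal 0.513 -0.431 -0.742
  outer loop
   vertex 1.5 2.9 0.6
   vertex 3.6 2.3 2.4
   vertex 1.0 1.1 1.3
  endloop
 endfacet
 facet normal -0.849 0.031 -0.528
  outer loop
   vertex 1.5 2.9 0.6
   vertex 1.0 1.1 1.3
   vertex 0.6 3.8 2.1
  endloop
 endfacet
 facet normal 0.376 0.877 -0.300
  outer loop
   vertex 1.5 2.9 0.6
   vertex 0.6 3.8 2.1
   vertex 2.5 3.6 3.9
  endloop
 endfacet
 facet normal 0.556 0.785 -0.273
  outer loop
   vertex 2.9 2.9 2.7
   vertex 2.5 3.6 3.9
   vertex 3.6 2.3 2.4
  endloop
 endfacet
 facet normal 0.520 0.780 -0.347
  outer loop
   vertex 2.9 2.9 2.7
   vertex 3.6 2.3 2.4
   vertex 1.5 2.9 0.6
  endloop
 endfacet
 facet normal 0.478 0.819 -0.318
  outer loop
   vertex 2.9 2.9 2.7
   vertex 1.5 2.9 0.6
   vertex 2.5 3.6 3.9
  endloop
 endfacet
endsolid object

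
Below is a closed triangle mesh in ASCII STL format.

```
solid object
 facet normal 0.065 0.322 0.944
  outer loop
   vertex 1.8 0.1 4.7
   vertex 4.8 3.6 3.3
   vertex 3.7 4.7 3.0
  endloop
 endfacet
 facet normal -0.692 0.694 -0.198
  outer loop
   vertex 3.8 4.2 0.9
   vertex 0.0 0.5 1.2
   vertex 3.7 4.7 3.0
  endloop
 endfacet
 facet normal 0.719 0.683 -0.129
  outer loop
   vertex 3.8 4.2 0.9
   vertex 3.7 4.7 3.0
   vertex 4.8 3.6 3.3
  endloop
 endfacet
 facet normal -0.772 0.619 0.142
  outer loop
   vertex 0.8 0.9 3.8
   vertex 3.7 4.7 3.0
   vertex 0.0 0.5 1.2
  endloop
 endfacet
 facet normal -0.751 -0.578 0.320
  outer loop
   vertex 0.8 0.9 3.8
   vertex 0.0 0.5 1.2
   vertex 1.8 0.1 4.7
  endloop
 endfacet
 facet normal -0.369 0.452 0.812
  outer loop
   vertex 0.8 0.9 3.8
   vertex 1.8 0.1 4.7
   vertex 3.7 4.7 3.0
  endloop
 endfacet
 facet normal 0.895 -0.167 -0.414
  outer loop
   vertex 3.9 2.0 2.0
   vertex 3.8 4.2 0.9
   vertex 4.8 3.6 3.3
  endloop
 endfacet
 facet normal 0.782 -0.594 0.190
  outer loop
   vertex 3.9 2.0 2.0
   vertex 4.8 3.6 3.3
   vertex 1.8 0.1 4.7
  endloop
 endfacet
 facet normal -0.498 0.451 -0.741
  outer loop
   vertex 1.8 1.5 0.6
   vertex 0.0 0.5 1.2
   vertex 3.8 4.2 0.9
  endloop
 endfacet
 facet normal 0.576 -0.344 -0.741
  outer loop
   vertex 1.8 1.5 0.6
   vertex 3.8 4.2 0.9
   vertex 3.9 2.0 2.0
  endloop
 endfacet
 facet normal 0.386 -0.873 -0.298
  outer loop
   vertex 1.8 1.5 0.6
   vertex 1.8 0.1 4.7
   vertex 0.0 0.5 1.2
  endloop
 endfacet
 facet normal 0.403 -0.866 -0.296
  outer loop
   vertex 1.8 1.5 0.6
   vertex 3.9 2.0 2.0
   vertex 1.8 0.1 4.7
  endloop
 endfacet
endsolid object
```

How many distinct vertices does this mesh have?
8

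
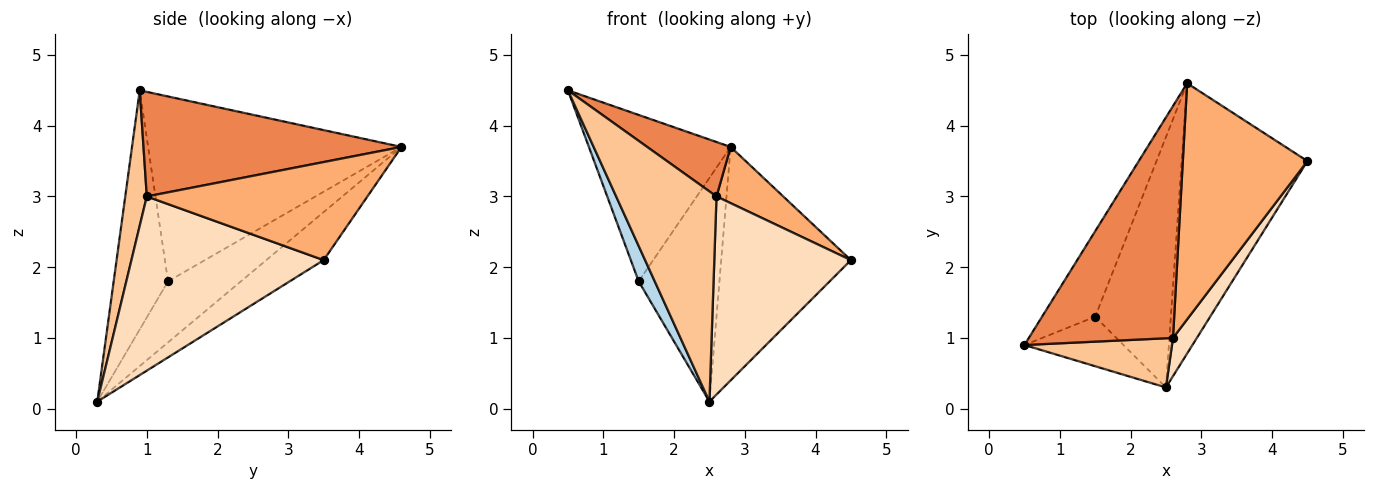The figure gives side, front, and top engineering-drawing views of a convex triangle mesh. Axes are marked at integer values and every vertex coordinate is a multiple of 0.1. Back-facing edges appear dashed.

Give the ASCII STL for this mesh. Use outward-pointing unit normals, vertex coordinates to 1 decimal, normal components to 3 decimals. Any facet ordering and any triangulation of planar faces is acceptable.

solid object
 facet normal -0.278 0.628 -0.727
  outer loop
   vertex 2.5 0.3 0.1
   vertex 2.8 4.6 3.7
   vertex 4.5 3.5 2.1
  endloop
 endfacet
 facet normal -0.846 0.474 -0.243
  outer loop
   vertex 1.5 1.3 1.8
   vertex 0.5 0.9 4.5
   vertex 2.8 4.6 3.7
  endloop
 endfacet
 facet normal -0.891 -0.264 -0.369
  outer loop
   vertex 1.5 1.3 1.8
   vertex 2.5 0.3 0.1
   vertex 0.5 0.9 4.5
  endloop
 endfacet
 facet normal -0.515 0.571 -0.639
  outer loop
   vertex 1.5 1.3 1.8
   vertex 2.8 4.6 3.7
   vertex 2.5 0.3 0.1
  endloop
 endfacet
 facet normal 0.577 -0.187 0.795
  outer loop
   vertex 2.6 1.0 3.0
   vertex 2.8 4.6 3.7
   vertex 0.5 0.9 4.5
  endloop
 endfacet
 facet normal 0.608 -0.184 0.772
  outer loop
   vertex 2.6 1.0 3.0
   vertex 4.5 3.5 2.1
   vertex 2.8 4.6 3.7
  endloop
 endfacet
 facet normal 0.205 -0.953 0.223
  outer loop
   vertex 2.6 1.0 3.0
   vertex 0.5 0.9 4.5
   vertex 2.5 0.3 0.1
  endloop
 endfacet
 facet normal 0.810 -0.576 0.111
  outer loop
   vertex 2.6 1.0 3.0
   vertex 2.5 0.3 0.1
   vertex 4.5 3.5 2.1
  endloop
 endfacet
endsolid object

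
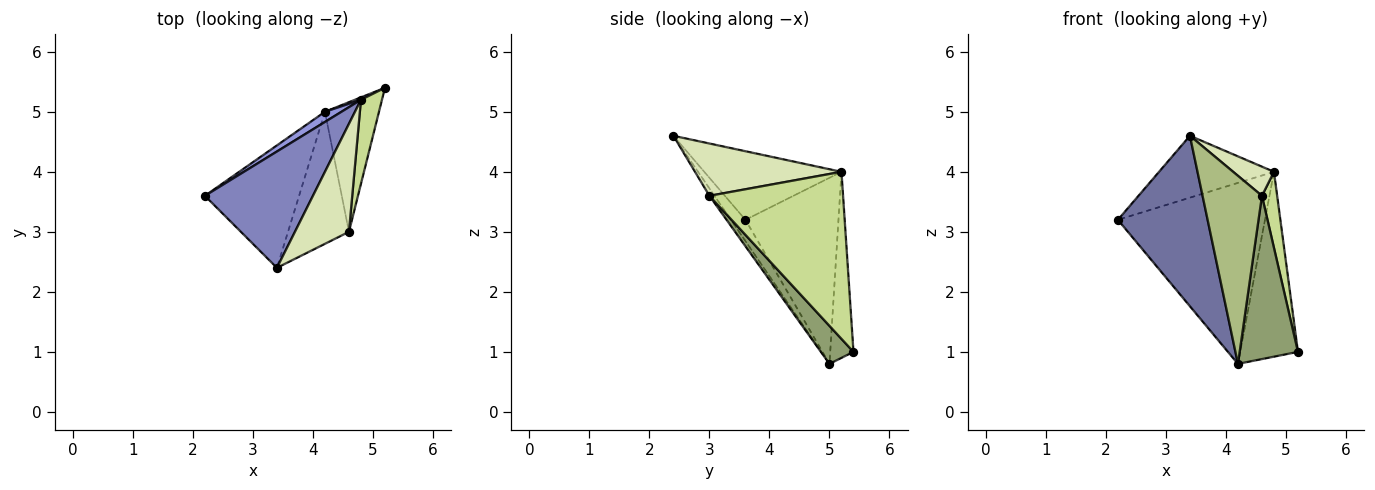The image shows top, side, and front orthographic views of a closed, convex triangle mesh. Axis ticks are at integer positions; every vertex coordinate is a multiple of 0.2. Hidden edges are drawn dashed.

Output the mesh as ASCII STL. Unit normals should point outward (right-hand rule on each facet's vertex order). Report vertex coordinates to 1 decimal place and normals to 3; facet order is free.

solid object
 facet normal -0.130 -0.805 -0.578
  outer loop
   vertex 4.2 5.0 0.8
   vertex 3.4 2.4 4.6
   vertex 2.2 3.6 3.2
  endloop
 endfacet
 facet normal -0.489 0.410 0.770
  outer loop
   vertex 4.8 5.2 4.0
   vertex 2.2 3.6 3.2
   vertex 3.4 2.4 4.6
  endloop
 endfacet
 facet normal -0.534 0.844 0.047
  outer loop
   vertex 4.8 5.2 4.0
   vertex 4.2 5.0 0.8
   vertex 2.2 3.6 3.2
  endloop
 endfacet
 facet normal -0.373 0.928 0.012
  outer loop
   vertex 4.8 5.2 4.0
   vertex 5.2 5.4 1.0
   vertex 4.2 5.0 0.8
  endloop
 endfacet
 facet normal 0.401 -0.717 -0.570
  outer loop
   vertex 4.6 3.0 3.6
   vertex 4.2 5.0 0.8
   vertex 5.2 5.4 1.0
  endloop
 endfacet
 facet normal -0.069 -0.816 -0.573
  outer loop
   vertex 4.6 3.0 3.6
   vertex 3.4 2.4 4.6
   vertex 4.2 5.0 0.8
  endloop
 endfacet
 facet normal 0.986 -0.112 0.124
  outer loop
   vertex 4.6 3.0 3.6
   vertex 5.2 5.4 1.0
   vertex 4.8 5.2 4.0
  endloop
 endfacet
 facet normal 0.683 -0.190 0.705
  outer loop
   vertex 4.6 3.0 3.6
   vertex 4.8 5.2 4.0
   vertex 3.4 2.4 4.6
  endloop
 endfacet
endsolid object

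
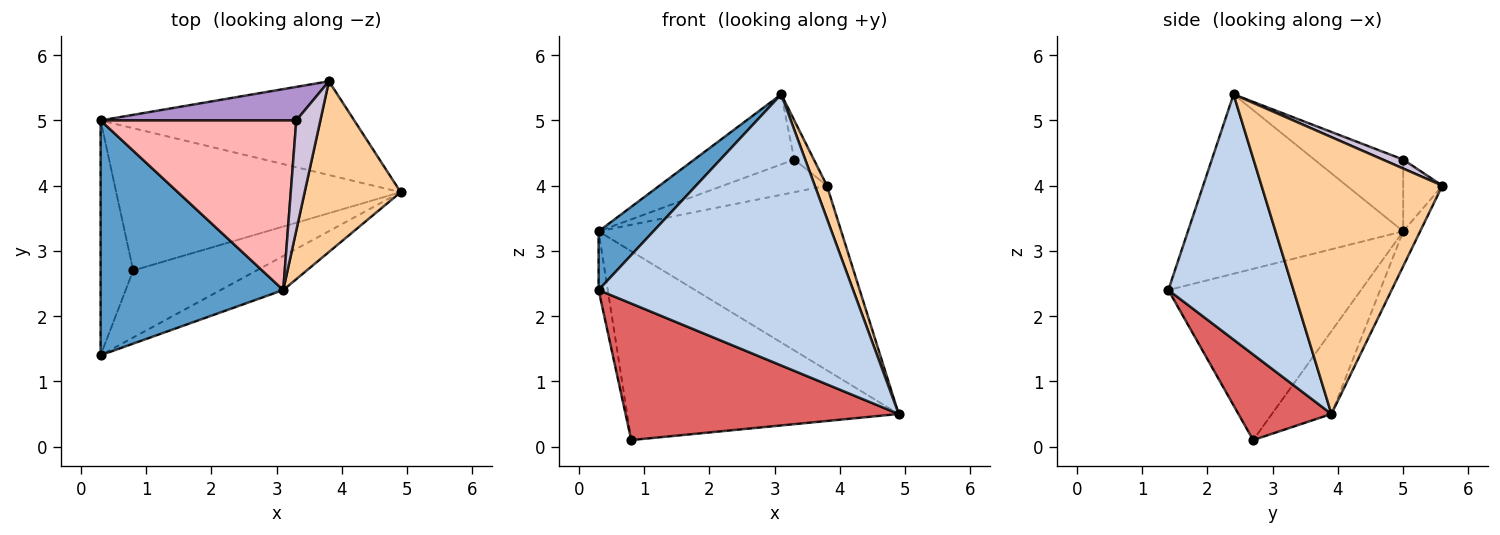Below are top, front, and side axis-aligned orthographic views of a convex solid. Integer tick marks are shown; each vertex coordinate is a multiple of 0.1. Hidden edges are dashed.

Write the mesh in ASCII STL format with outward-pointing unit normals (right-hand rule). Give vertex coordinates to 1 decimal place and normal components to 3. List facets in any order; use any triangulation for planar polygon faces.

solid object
 facet normal -0.690 -0.176 0.702
  outer loop
   vertex 3.1 2.4 5.4
   vertex 0.3 5.0 3.3
   vertex 0.3 1.4 2.4
  endloop
 endfacet
 facet normal 0.438 -0.892 -0.112
  outer loop
   vertex 3.1 2.4 5.4
   vertex 0.3 1.4 2.4
   vertex 4.9 3.9 0.5
  endloop
 endfacet
 facet normal -0.062 0.890 -0.452
  outer loop
   vertex 3.8 5.6 4.0
   vertex 4.9 3.9 0.5
   vertex 0.3 5.0 3.3
  endloop
 endfacet
 facet normal 0.943 -0.063 0.327
  outer loop
   vertex 3.8 5.6 4.0
   vertex 3.1 2.4 5.4
   vertex 4.9 3.9 0.5
  endloop
 endfacet
 facet normal -0.172 0.787 -0.593
  outer loop
   vertex 0.8 2.7 0.1
   vertex 0.3 5.0 3.3
   vertex 4.9 3.9 0.5
  endloop
 endfacet
 facet normal -0.981 0.047 -0.187
  outer loop
   vertex 0.8 2.7 0.1
   vertex 0.3 1.4 2.4
   vertex 0.3 5.0 3.3
  endloop
 endfacet
 facet normal 0.292 -0.858 -0.422
  outer loop
   vertex 0.8 2.7 0.1
   vertex 4.9 3.9 0.5
   vertex 0.3 1.4 2.4
  endloop
 endfacet
 facet normal -0.321 0.361 0.875
  outer loop
   vertex 3.3 5.0 4.4
   vertex 0.3 5.0 3.3
   vertex 3.1 2.4 5.4
  endloop
 endfacet
 facet normal -0.254 0.674 0.693
  outer loop
   vertex 3.3 5.0 4.4
   vertex 3.8 5.6 4.0
   vertex 0.3 5.0 3.3
  endloop
 endfacet
 facet normal 0.331 0.316 0.889
  outer loop
   vertex 3.3 5.0 4.4
   vertex 3.1 2.4 5.4
   vertex 3.8 5.6 4.0
  endloop
 endfacet
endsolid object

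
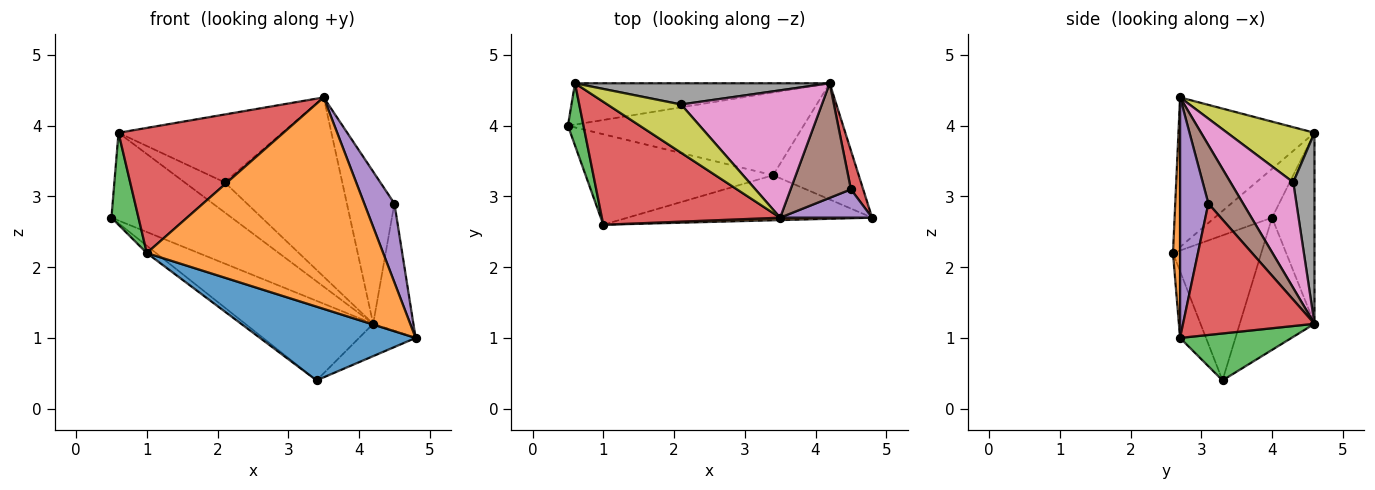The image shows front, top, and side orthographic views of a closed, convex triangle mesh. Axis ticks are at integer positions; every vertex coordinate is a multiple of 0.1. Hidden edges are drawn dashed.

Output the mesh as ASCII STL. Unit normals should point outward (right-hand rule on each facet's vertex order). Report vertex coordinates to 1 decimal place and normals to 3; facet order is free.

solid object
 facet normal -0.304 0.862 -0.406
  outer loop
   vertex 0.6 4.6 3.9
   vertex 4.2 4.6 1.2
   vertex 0.5 4.0 2.7
  endloop
 endfacet
 facet normal -0.375 0.642 -0.668
  outer loop
   vertex 3.4 3.3 0.4
   vertex 0.5 4.0 2.7
   vertex 4.2 4.6 1.2
  endloop
 endfacet
 facet normal 0.467 0.237 -0.852
  outer loop
   vertex 3.4 3.3 0.4
   vertex 4.2 4.6 1.2
   vertex 4.8 2.7 1.0
  endloop
 endfacet
 facet normal 0.952 0.291 0.089
  outer loop
   vertex 4.5 3.1 2.9
   vertex 4.8 2.7 1.0
   vertex 4.2 4.6 1.2
  endloop
 endfacet
 facet normal 0.662 -0.706 0.253
  outer loop
   vertex 4.5 3.1 2.9
   vertex 3.5 2.7 4.4
   vertex 4.8 2.7 1.0
  endloop
 endfacet
 facet normal 0.504 0.690 0.520
  outer loop
   vertex 4.5 3.1 2.9
   vertex 4.2 4.6 1.2
   vertex 3.5 2.7 4.4
  endloop
 endfacet
 facet normal 0.399 0.747 0.531
  outer loop
   vertex 2.1 4.3 3.2
   vertex 3.5 2.7 4.4
   vertex 4.2 4.6 1.2
  endloop
 endfacet
 facet normal 0.397 0.750 0.529
  outer loop
   vertex 2.1 4.3 3.2
   vertex 4.2 4.6 1.2
   vertex 0.6 4.6 3.9
  endloop
 endfacet
 facet normal 0.398 0.747 0.532
  outer loop
   vertex 2.1 4.3 3.2
   vertex 0.6 4.6 3.9
   vertex 3.5 2.7 4.4
  endloop
 endfacet
 facet normal -0.611 0.064 -0.789
  outer loop
   vertex 1.0 2.6 2.2
   vertex 0.5 4.0 2.7
   vertex 3.4 3.3 0.4
  endloop
 endfacet
 facet normal -0.141 -0.845 -0.516
  outer loop
   vertex 1.0 2.6 2.2
   vertex 3.4 3.3 0.4
   vertex 4.8 2.7 1.0
  endloop
 endfacet
 facet normal 0.030 -0.999 0.011
  outer loop
   vertex 1.0 2.6 2.2
   vertex 4.8 2.7 1.0
   vertex 3.5 2.7 4.4
  endloop
 endfacet
 facet normal -0.869 -0.409 0.277
  outer loop
   vertex 1.0 2.6 2.2
   vertex 0.6 4.6 3.9
   vertex 0.5 4.0 2.7
  endloop
 endfacet
 facet normal -0.507 -0.615 0.604
  outer loop
   vertex 1.0 2.6 2.2
   vertex 3.5 2.7 4.4
   vertex 0.6 4.6 3.9
  endloop
 endfacet
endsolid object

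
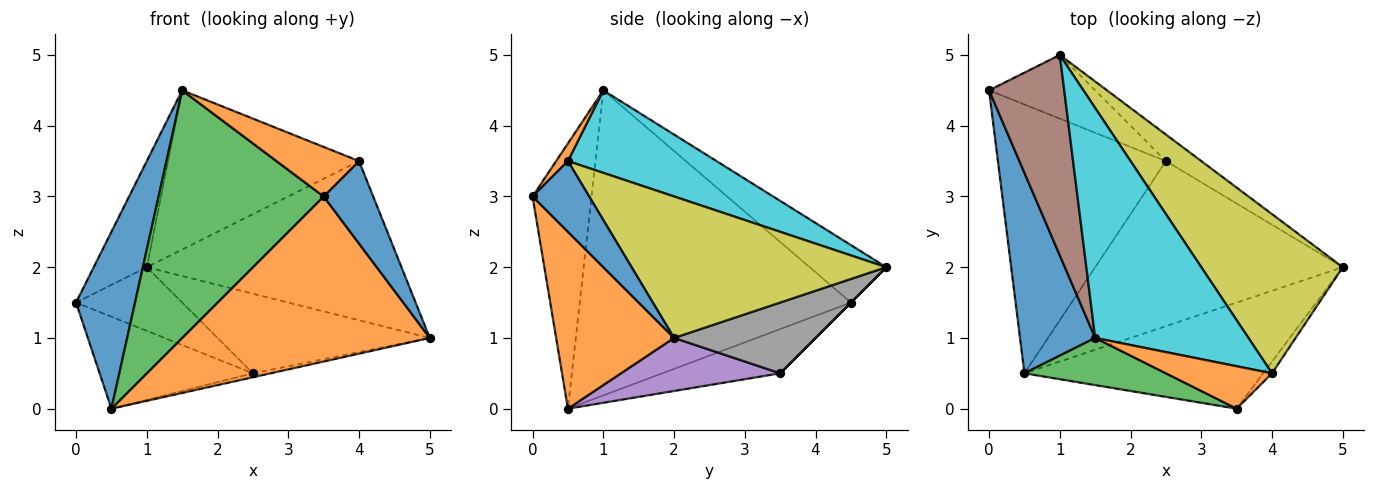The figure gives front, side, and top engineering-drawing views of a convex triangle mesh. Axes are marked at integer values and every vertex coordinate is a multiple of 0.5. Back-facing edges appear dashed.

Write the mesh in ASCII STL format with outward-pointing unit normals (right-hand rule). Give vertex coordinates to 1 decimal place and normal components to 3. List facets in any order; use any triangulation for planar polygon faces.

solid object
 facet normal -0.950 -0.207 0.234
  outer loop
   vertex 1.5 1.0 4.5
   vertex 0.0 4.5 1.5
   vertex 0.5 0.5 0.0
  endloop
 endfacet
 facet normal 0.372 -0.781 -0.502
  outer loop
   vertex 3.5 0.0 3.0
   vertex 0.5 0.5 0.0
   vertex 5.0 2.0 1.0
  endloop
 endfacet
 facet normal -0.331 -0.927 0.177
  outer loop
   vertex 3.5 0.0 3.0
   vertex 1.5 1.0 4.5
   vertex 0.5 0.5 0.0
  endloop
 endfacet
 facet normal -0.242 0.314 -0.918
  outer loop
   vertex 2.5 3.5 0.5
   vertex 0.5 0.5 0.0
   vertex 0.0 4.5 1.5
  endloop
 endfacet
 facet normal 0.209 0.023 -0.978
  outer loop
   vertex 2.5 3.5 0.5
   vertex 5.0 2.0 1.0
   vertex 0.5 0.5 0.0
  endloop
 endfacet
 facet normal -0.560 0.388 0.732
  outer loop
   vertex 1.0 5.0 2.0
   vertex 0.0 4.5 1.5
   vertex 1.5 1.0 4.5
  endloop
 endfacet
 facet normal 0.000 0.707 -0.707
  outer loop
   vertex 1.0 5.0 2.0
   vertex 2.5 3.5 0.5
   vertex 0.0 4.5 1.5
  endloop
 endfacet
 facet normal 0.535 0.802 -0.267
  outer loop
   vertex 1.0 5.0 2.0
   vertex 5.0 2.0 1.0
   vertex 2.5 3.5 0.5
  endloop
 endfacet
 facet normal 0.577 0.577 0.577
  outer loop
   vertex 4.0 0.5 3.5
   vertex 5.0 2.0 1.0
   vertex 1.0 5.0 2.0
  endloop
 endfacet
 facet normal 0.405 0.520 0.752
  outer loop
   vertex 4.0 0.5 3.5
   vertex 1.0 5.0 2.0
   vertex 1.5 1.0 4.5
  endloop
 endfacet
 facet normal 0.749 -0.656 -0.094
  outer loop
   vertex 4.0 0.5 3.5
   vertex 3.5 0.0 3.0
   vertex 5.0 2.0 1.0
  endloop
 endfacet
 facet normal 0.108 -0.755 0.647
  outer loop
   vertex 4.0 0.5 3.5
   vertex 1.5 1.0 4.5
   vertex 3.5 0.0 3.0
  endloop
 endfacet
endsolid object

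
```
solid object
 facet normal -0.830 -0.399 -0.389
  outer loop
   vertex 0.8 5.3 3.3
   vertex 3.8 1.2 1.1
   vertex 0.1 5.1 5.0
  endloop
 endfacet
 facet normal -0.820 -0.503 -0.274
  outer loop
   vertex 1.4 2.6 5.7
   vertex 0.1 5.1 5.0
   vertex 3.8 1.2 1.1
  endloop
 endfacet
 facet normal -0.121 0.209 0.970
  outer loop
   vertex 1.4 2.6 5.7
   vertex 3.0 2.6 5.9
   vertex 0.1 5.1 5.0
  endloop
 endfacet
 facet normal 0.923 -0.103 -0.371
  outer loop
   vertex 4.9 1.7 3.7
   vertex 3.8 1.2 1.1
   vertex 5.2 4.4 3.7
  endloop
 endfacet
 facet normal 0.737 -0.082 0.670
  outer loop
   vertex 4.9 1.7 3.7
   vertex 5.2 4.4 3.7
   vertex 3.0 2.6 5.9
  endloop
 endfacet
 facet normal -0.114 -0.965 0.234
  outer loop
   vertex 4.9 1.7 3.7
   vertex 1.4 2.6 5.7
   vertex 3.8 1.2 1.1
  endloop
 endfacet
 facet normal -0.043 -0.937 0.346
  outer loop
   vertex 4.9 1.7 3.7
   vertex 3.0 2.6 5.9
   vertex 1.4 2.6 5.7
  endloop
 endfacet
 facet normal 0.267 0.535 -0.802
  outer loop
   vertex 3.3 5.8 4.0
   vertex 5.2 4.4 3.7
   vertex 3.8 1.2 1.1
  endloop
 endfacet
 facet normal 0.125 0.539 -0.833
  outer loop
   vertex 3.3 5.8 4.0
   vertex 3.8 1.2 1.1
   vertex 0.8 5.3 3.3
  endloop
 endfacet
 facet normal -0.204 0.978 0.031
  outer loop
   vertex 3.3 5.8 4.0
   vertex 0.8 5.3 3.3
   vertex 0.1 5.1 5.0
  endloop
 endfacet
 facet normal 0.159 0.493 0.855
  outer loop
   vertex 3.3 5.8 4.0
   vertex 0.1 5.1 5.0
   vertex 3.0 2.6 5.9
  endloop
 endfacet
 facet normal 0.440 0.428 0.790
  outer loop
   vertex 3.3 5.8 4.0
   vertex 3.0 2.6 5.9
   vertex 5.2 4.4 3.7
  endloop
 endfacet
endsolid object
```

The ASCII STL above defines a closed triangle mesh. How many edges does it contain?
18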